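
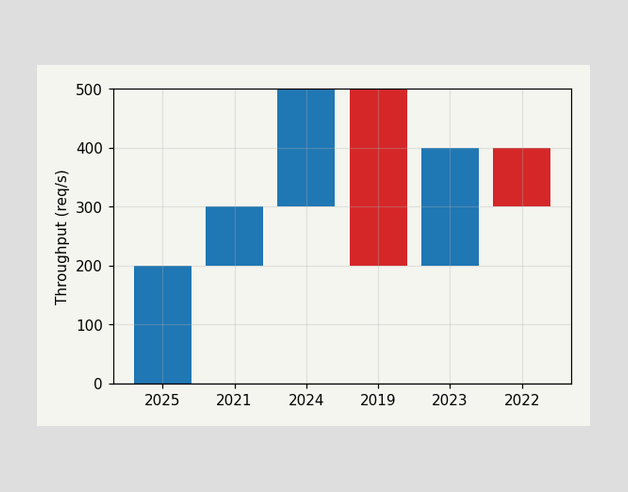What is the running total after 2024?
500req/s

After 2024 the running total reaches 500req/s.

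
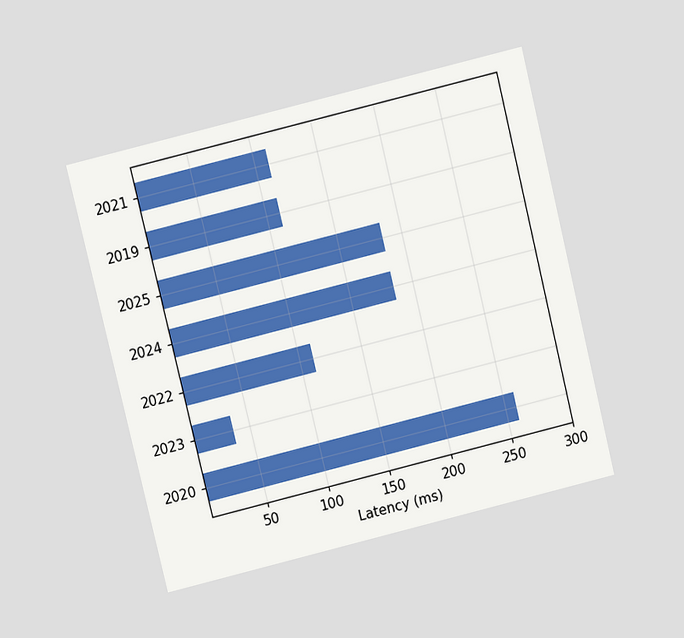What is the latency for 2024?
185ms

The chart is tilted about 14° counter-clockwise and viewed at a slight angle. Reading along the chart's x-axis, the 2024 bar reaches 185ms.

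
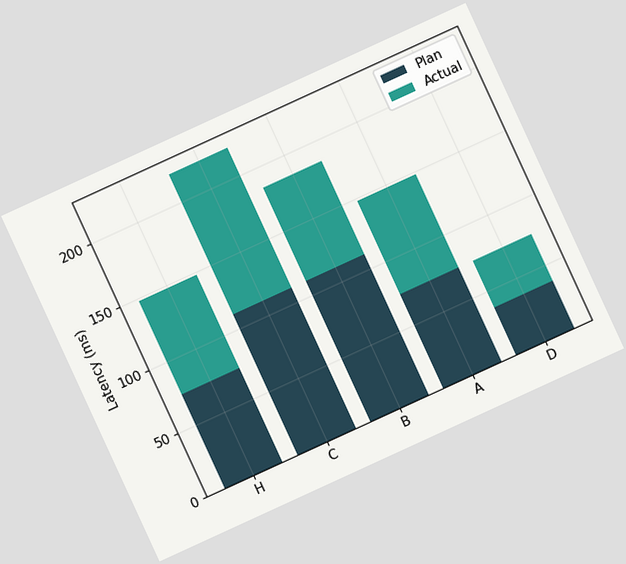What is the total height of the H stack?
The chart is tilted about 25° counter-clockwise. The H stack's top reaches 148ms on the y-axis.

148ms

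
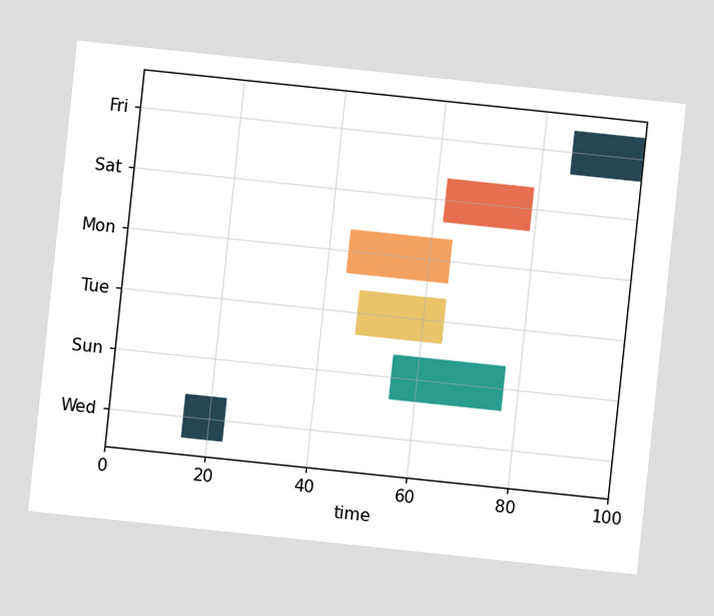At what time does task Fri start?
86

The chart is tilted about 6° clockwise. The Fri bar begins at t=86.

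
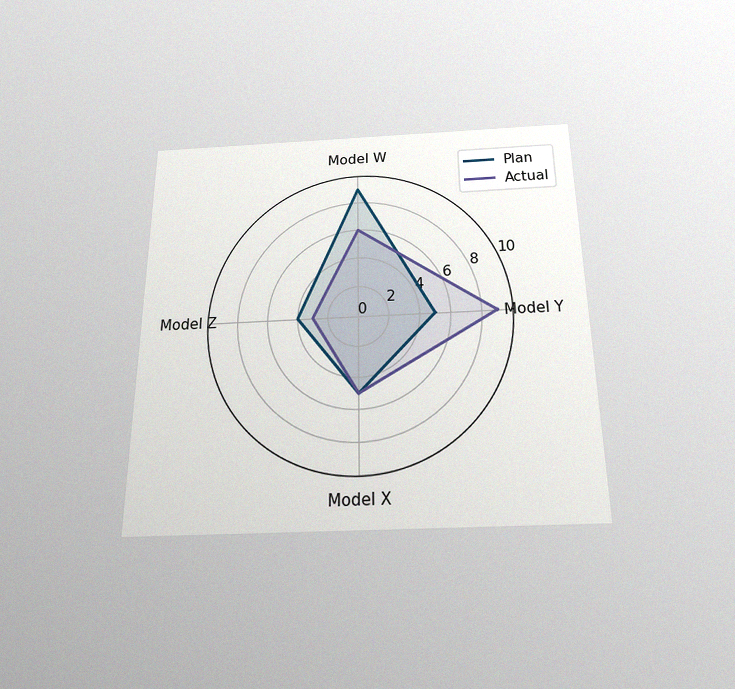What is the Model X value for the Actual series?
5

The chart is viewed slightly from below, with some photo noise. On the Model X axis, Actual reaches 5.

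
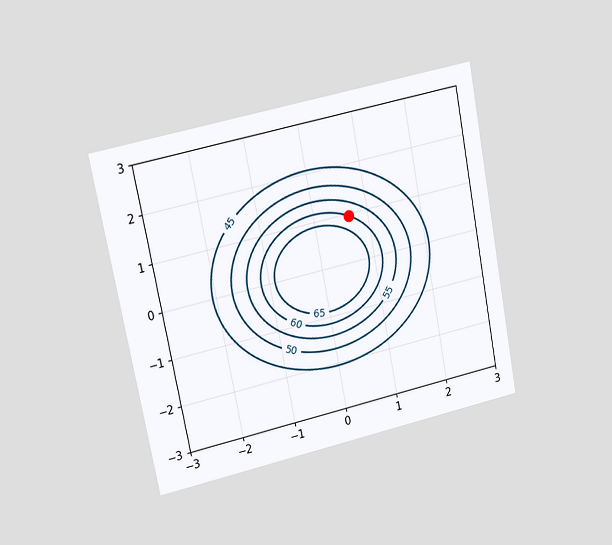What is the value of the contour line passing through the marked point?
The chart is tilted about 11° counter-clockwise and viewed at a slight angle. The marked point sits on the contour labelled 60.

60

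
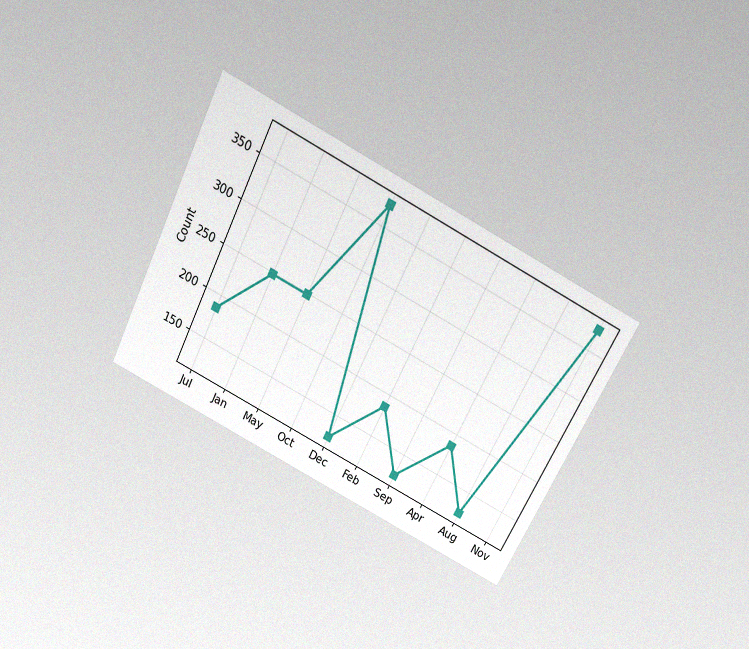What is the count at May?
The chart is tilted about 27° clockwise and viewed slightly from above, with some photo noise. At May, the line is at 248.

248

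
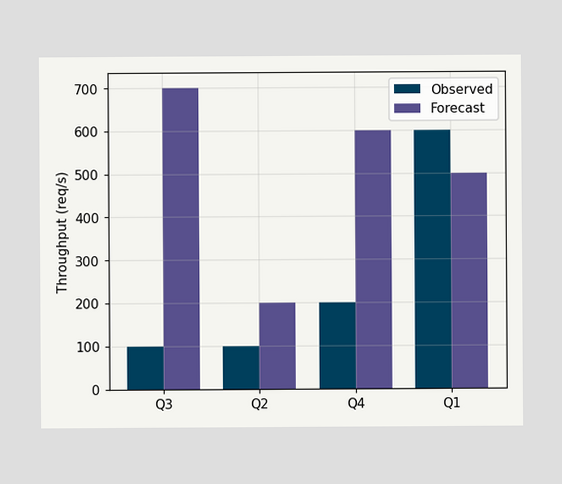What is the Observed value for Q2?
100req/s

The Observed bar at Q2 reaches 100req/s on the y-axis.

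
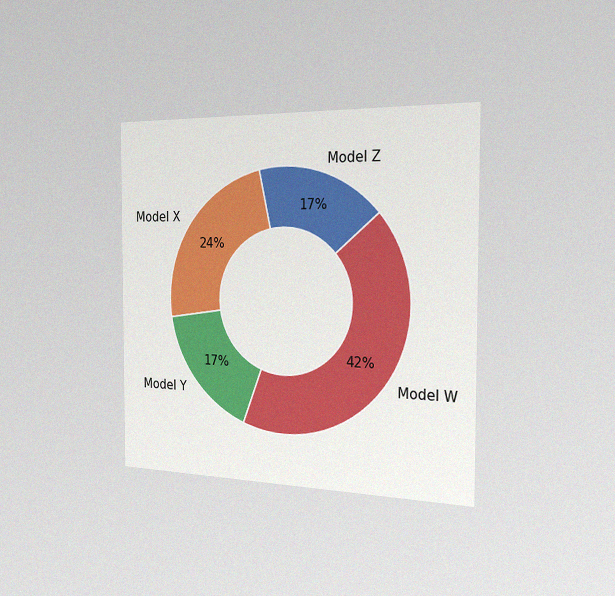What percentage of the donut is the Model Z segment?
17%

The chart is viewed slightly from the right, with some photo noise. The Model Z segment takes up 17% of the ring.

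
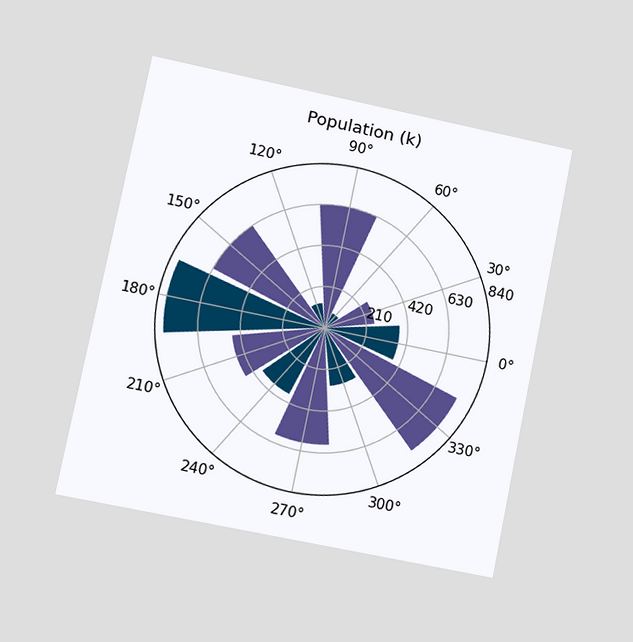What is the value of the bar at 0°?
The chart is tilted about 11° clockwise and viewed at a slight angle. The bar at 0° reaches 378k on the radial axis.

378k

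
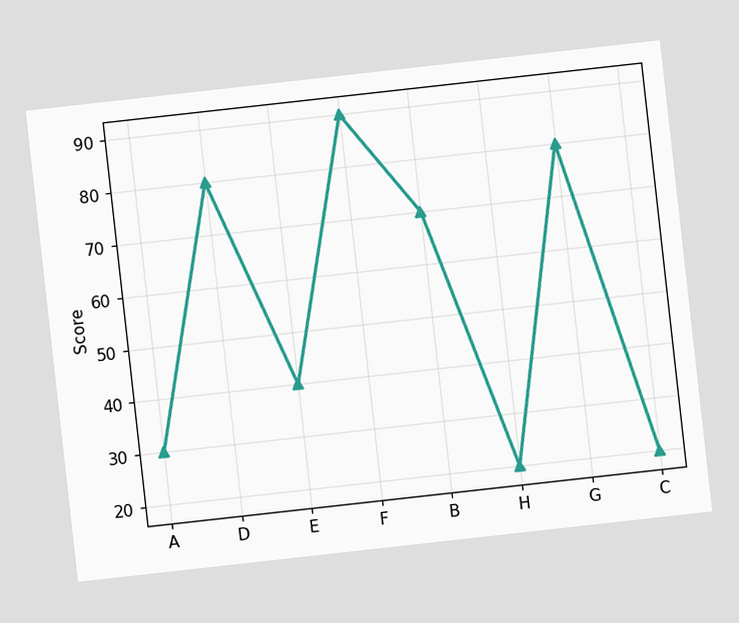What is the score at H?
20

The chart is tilted about 6° counter-clockwise. At H, the line is at 20.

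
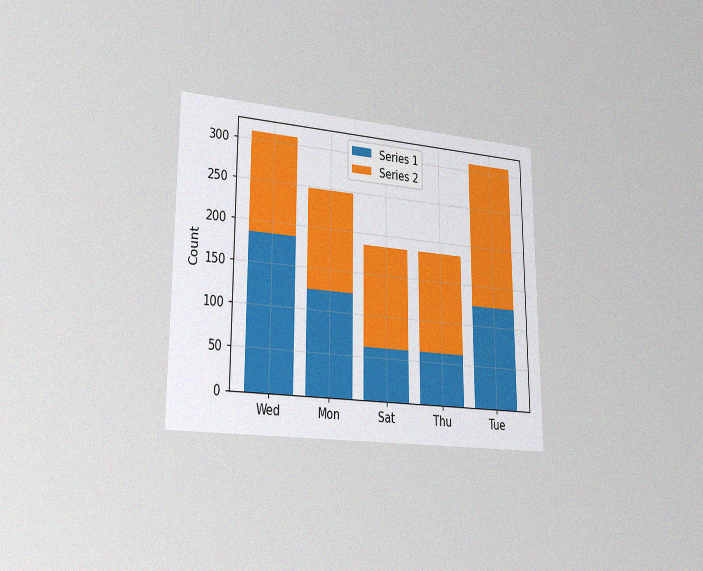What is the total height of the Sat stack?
186

The chart is viewed slightly from the left, with some photo noise. The Sat stack's top reaches 186 on the y-axis.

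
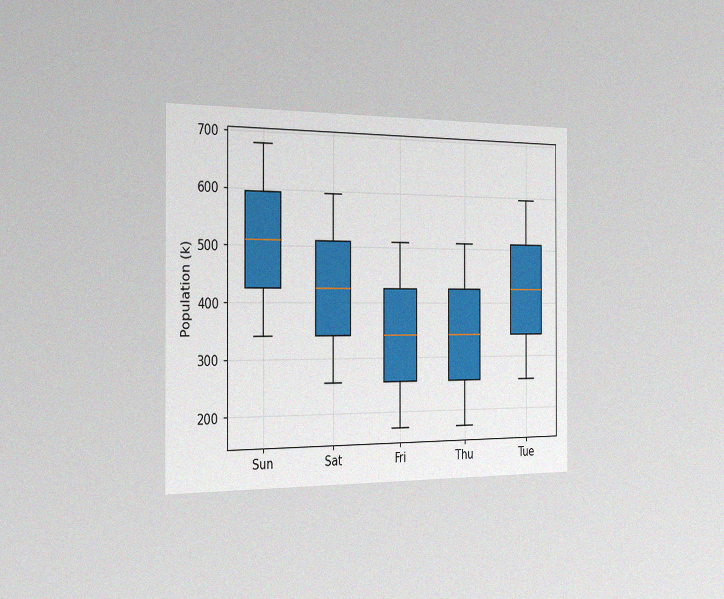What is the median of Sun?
510k

The chart is viewed slightly from the left, with some photo noise. The median line in the Sun box sits at 510k.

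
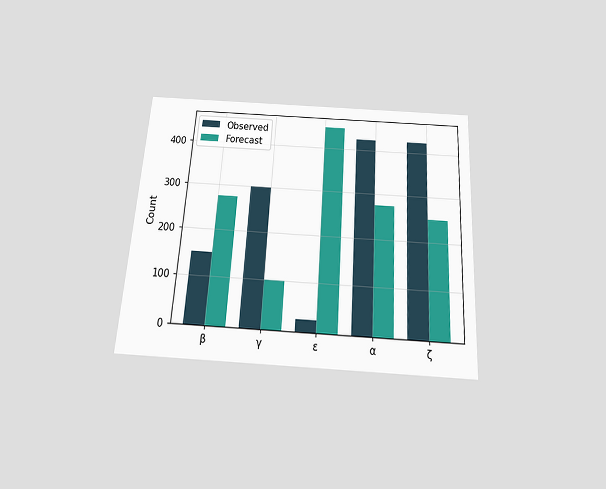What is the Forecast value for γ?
The chart is tilted about 4° clockwise and viewed slightly from below. The Forecast bar at γ reaches 100 on the y-axis.

100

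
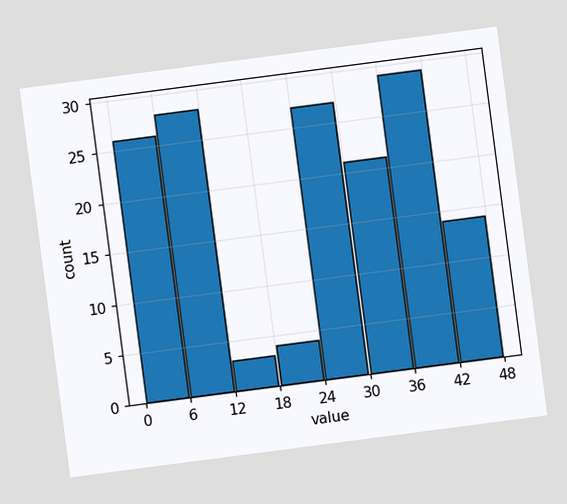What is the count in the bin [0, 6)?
26

The chart is tilted about 7° counter-clockwise. The [0, 6) bin has height 26.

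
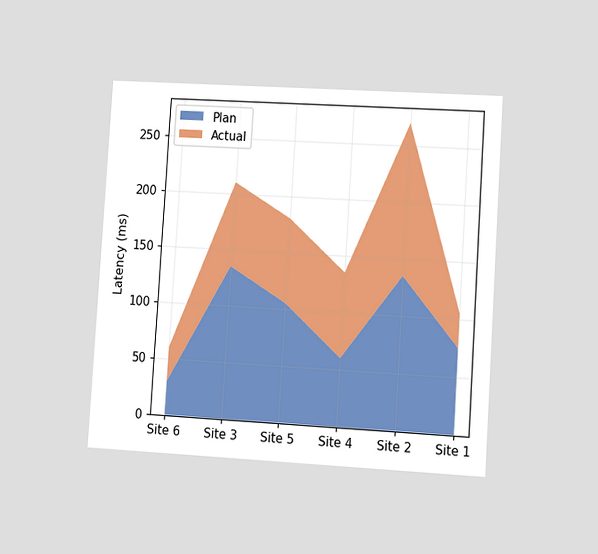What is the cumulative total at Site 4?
135ms

The chart is tilted about 4° clockwise and viewed at a slight angle. The stacked total at Site 4 reaches 135ms.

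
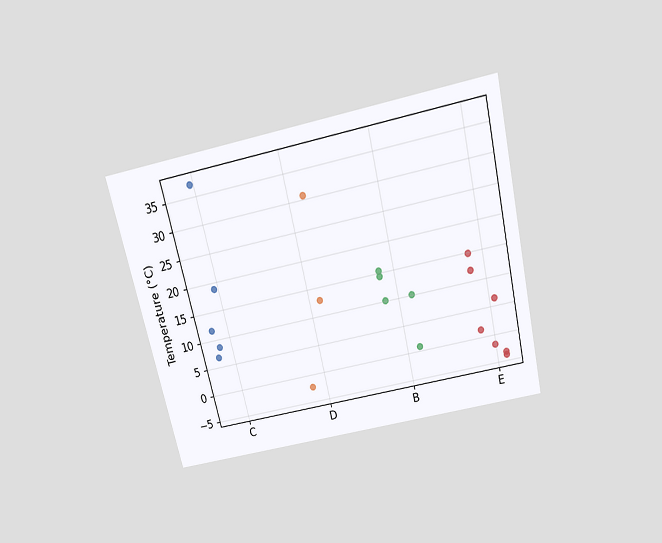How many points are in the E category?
The chart is tilted about 13° counter-clockwise and viewed slightly from above. Counting the markers in the E column gives 7.

7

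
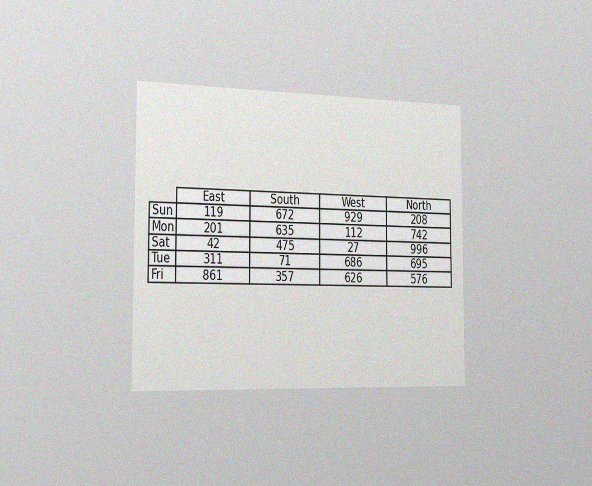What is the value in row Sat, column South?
475

The chart is viewed slightly from the left, with some photo noise. The (Sat, South) cell reads 475.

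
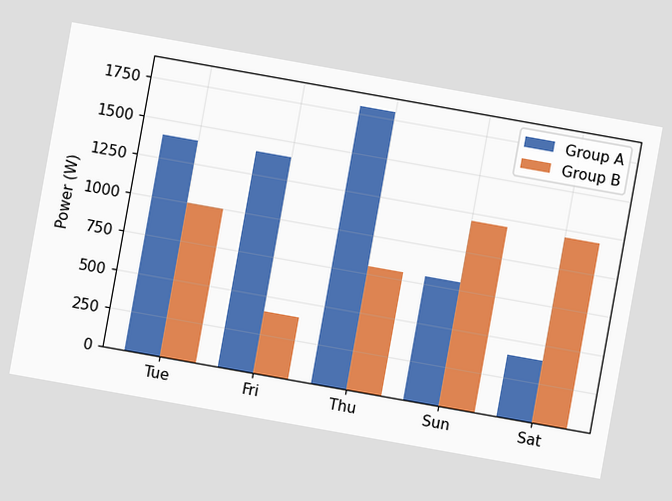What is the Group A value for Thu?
The chart is tilted about 10° clockwise. The Group A bar at Thu reaches 1800W on the y-axis.

1800W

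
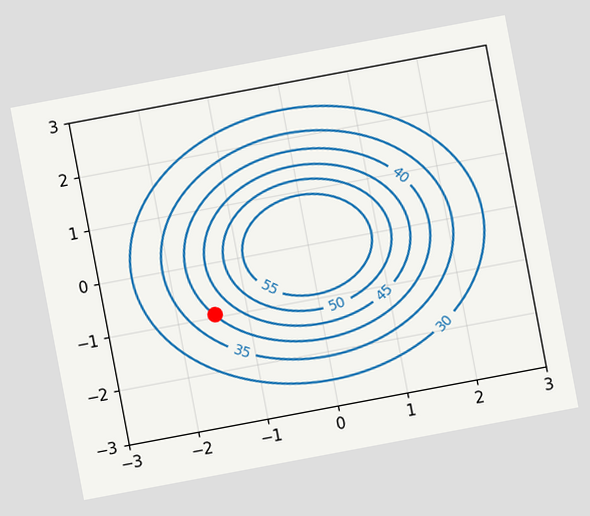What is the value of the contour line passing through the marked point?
40

The chart is tilted about 11° counter-clockwise. The marked point sits on the contour labelled 40.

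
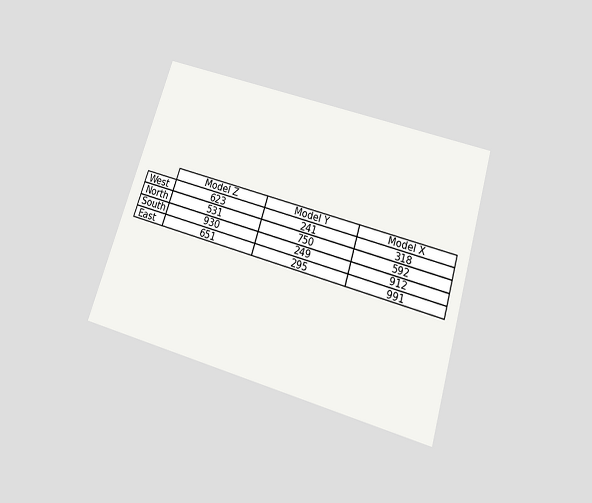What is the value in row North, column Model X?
The chart is tilted about 17° clockwise and viewed slightly from below. The (North, Model X) cell reads 592.

592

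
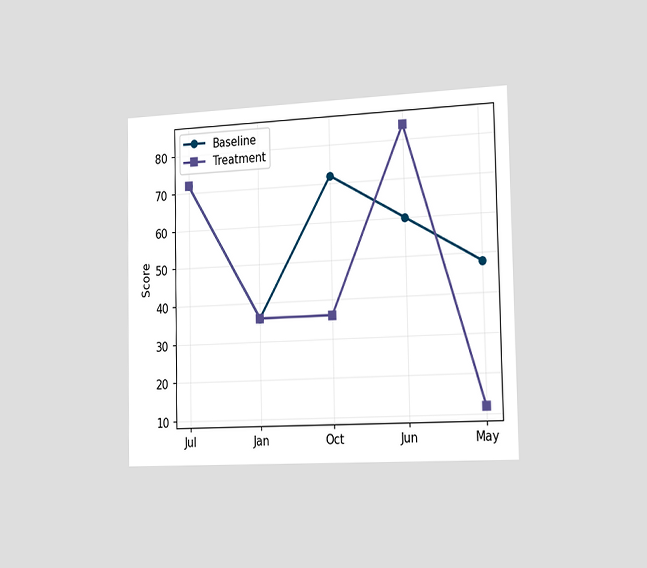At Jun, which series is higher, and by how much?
Treatment, by 24

The chart is viewed slightly from the right. At Jun, Treatment sits above the other line by 24.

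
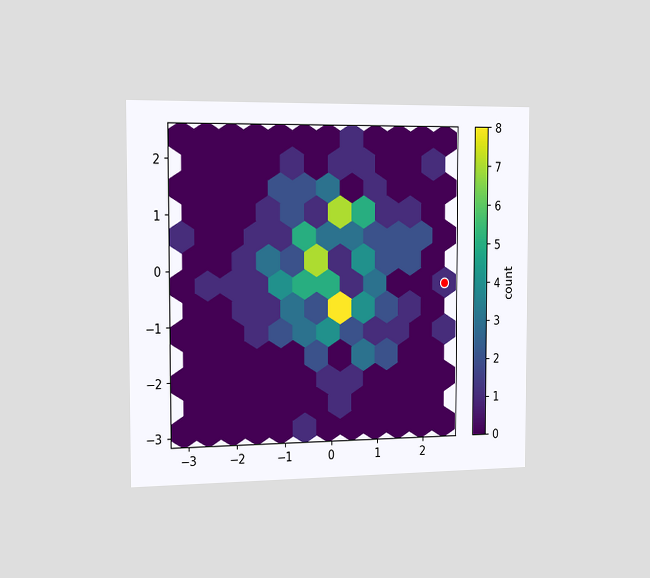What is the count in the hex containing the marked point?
1

The chart is viewed slightly from the left. The marked hex reads 1 on the colorbar.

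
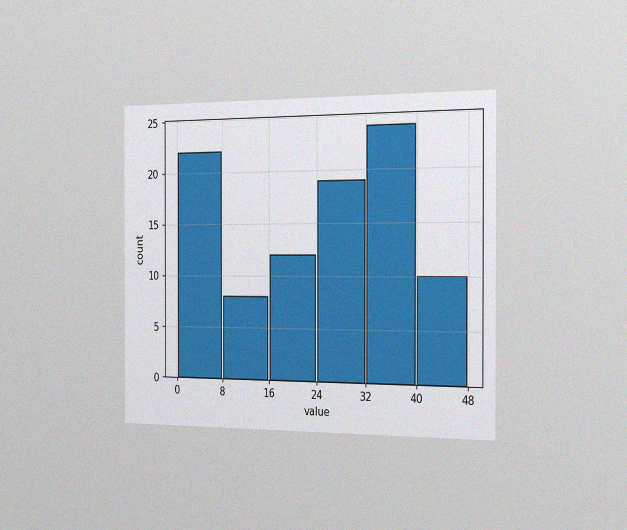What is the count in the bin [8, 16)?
8

The chart is viewed slightly from the right, with some photo noise. The [8, 16) bin has height 8.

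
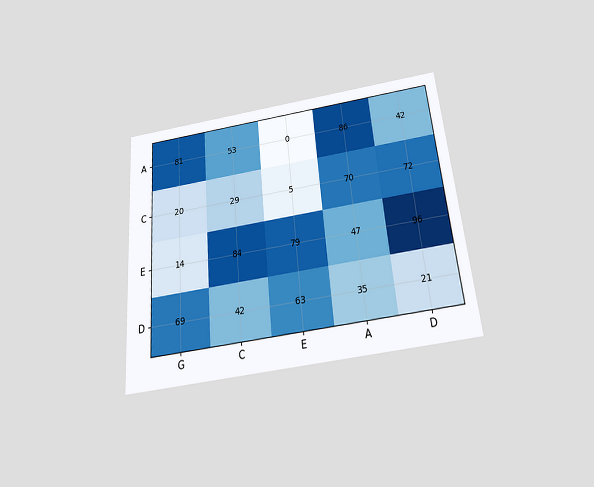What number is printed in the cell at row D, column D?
The chart is tilted about 5° counter-clockwise and viewed slightly from below. The (D, D) cell reads 21.

21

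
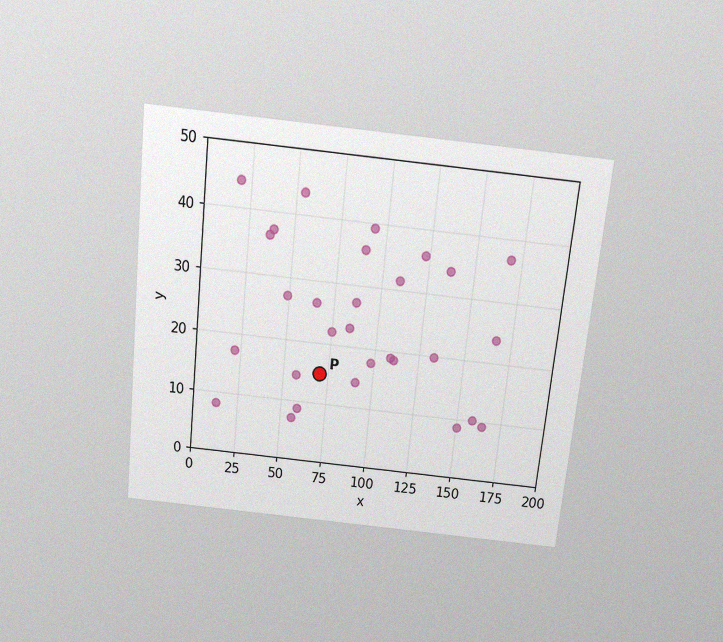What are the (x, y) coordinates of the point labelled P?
The chart is tilted about 6° clockwise and viewed slightly from above, with some photo noise. Following the gridlines from P to each axis, P sits at (70, 15).

(70, 15)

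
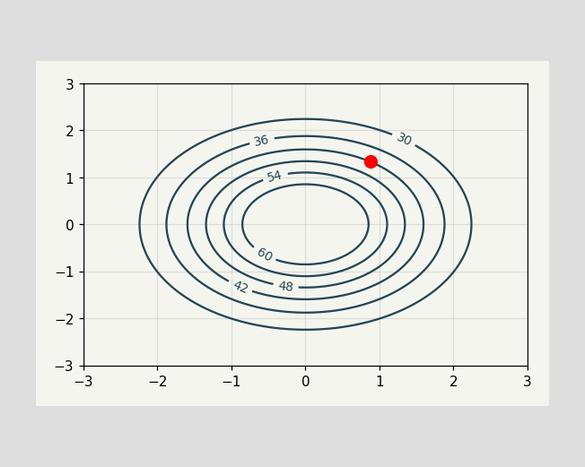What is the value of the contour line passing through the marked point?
The marked point sits on the contour labelled 42.

42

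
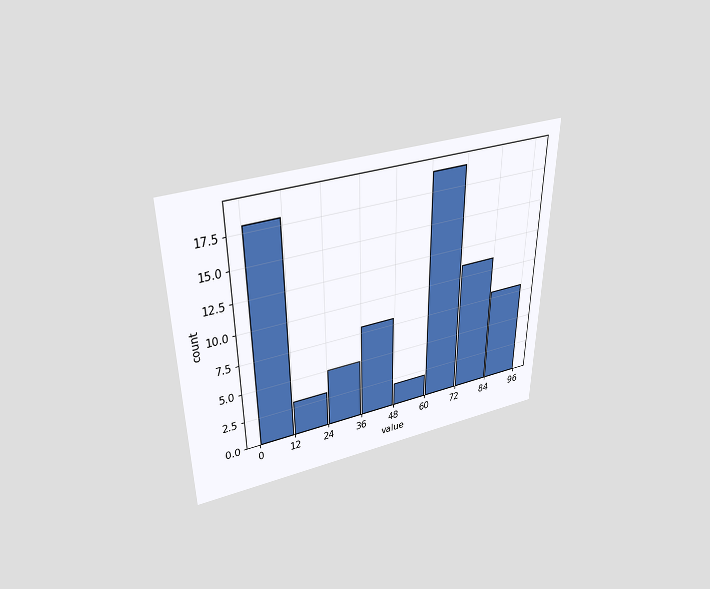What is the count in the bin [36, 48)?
8

The chart is viewed slightly from above. The [36, 48) bin has height 8.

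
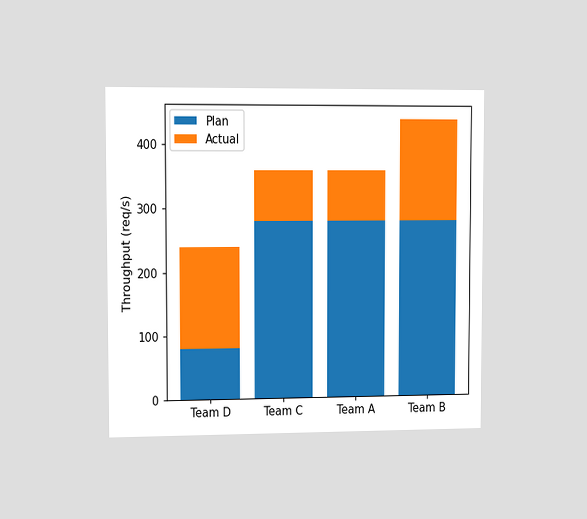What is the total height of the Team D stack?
240req/s

The chart is viewed slightly from the left. The Team D stack's top reaches 240req/s on the y-axis.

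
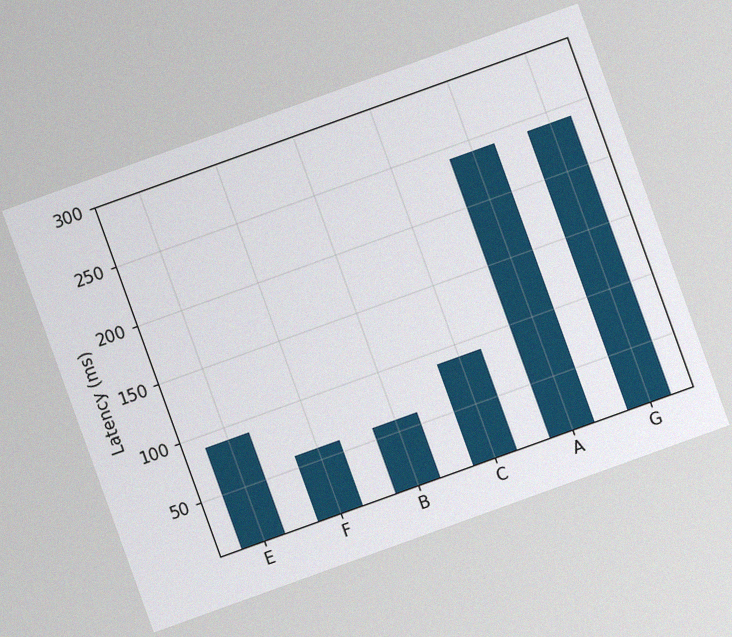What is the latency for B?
The chart is tilted about 20° counter-clockwise, with some photo noise. Reading along the chart's y-axis, the B bar reaches 60ms.

60ms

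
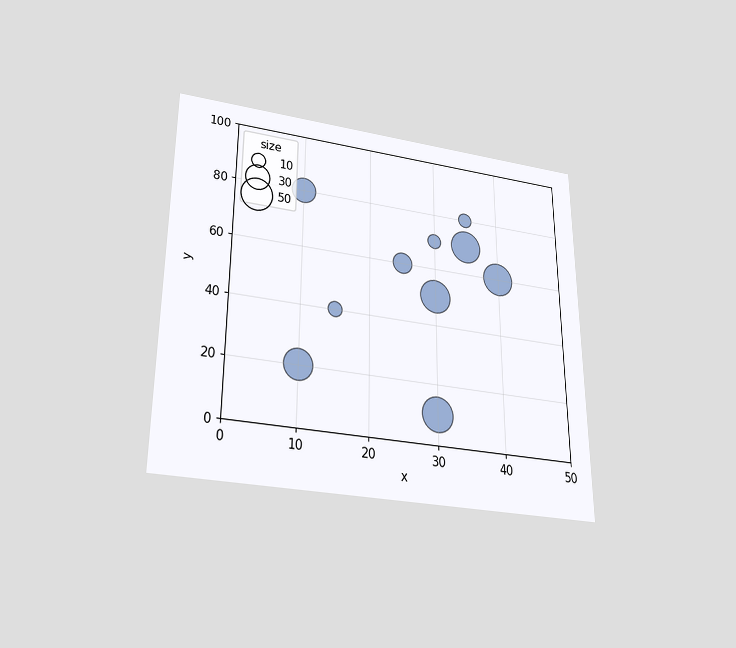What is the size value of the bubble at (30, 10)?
50

The chart is viewed slightly from below. Matching the bubble at (30, 10) against the size legend gives 50.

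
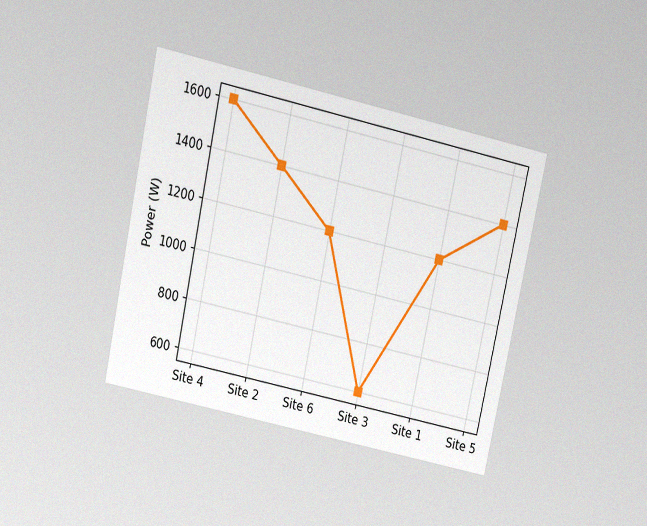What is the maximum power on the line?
The chart is tilted about 12° clockwise and viewed at a slight angle, with some photo noise. The highest point is at Site 4, and reading across to the y-axis gives 1600W.

1600W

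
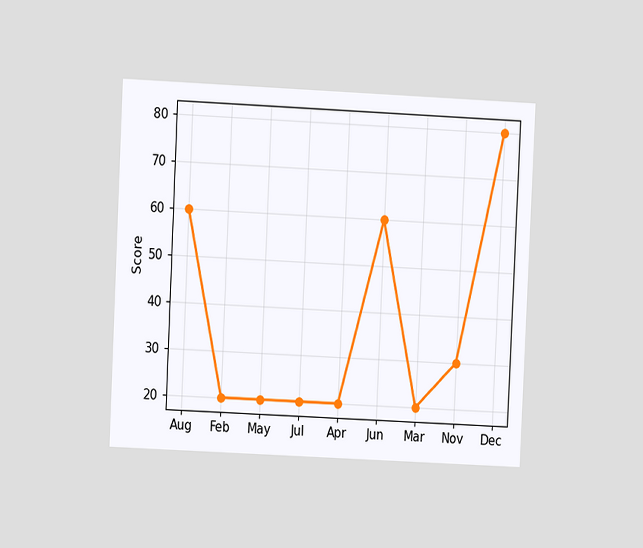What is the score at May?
20

The chart is tilted about 3° clockwise and viewed at a slight angle. At May, the line is at 20.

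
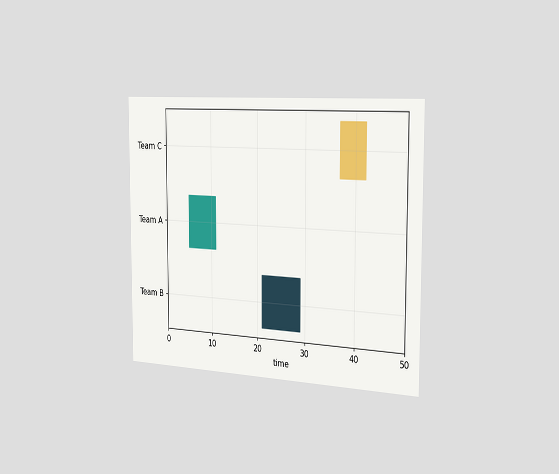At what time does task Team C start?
The chart is viewed slightly from the right. The Team C bar begins at t=37.

37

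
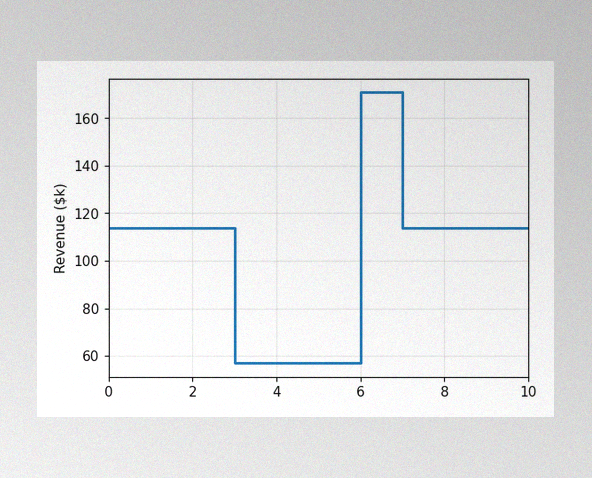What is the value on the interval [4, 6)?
The image has some photo noise and uneven lighting. On [4, 6) the step sits at $57k.

$57k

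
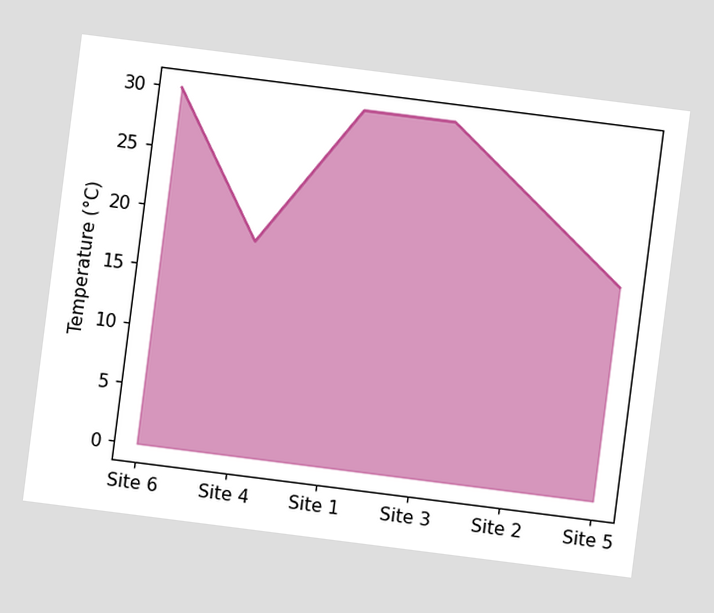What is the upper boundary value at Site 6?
The chart is tilted about 7° clockwise. At Site 6 the upper boundary is at 30°C.

30°C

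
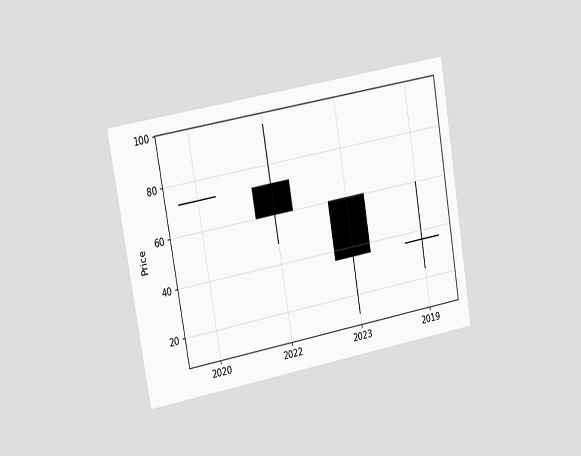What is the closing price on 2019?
36

The chart is tilted about 10° counter-clockwise and viewed slightly from the left. The 2019 candle closes at 36.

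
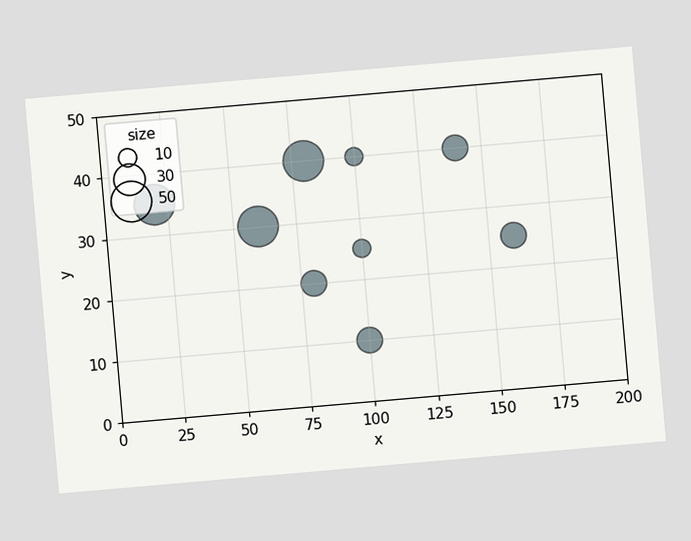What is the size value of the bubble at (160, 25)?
The chart is tilted about 5° counter-clockwise. Matching the bubble at (160, 25) against the size legend gives 20.

20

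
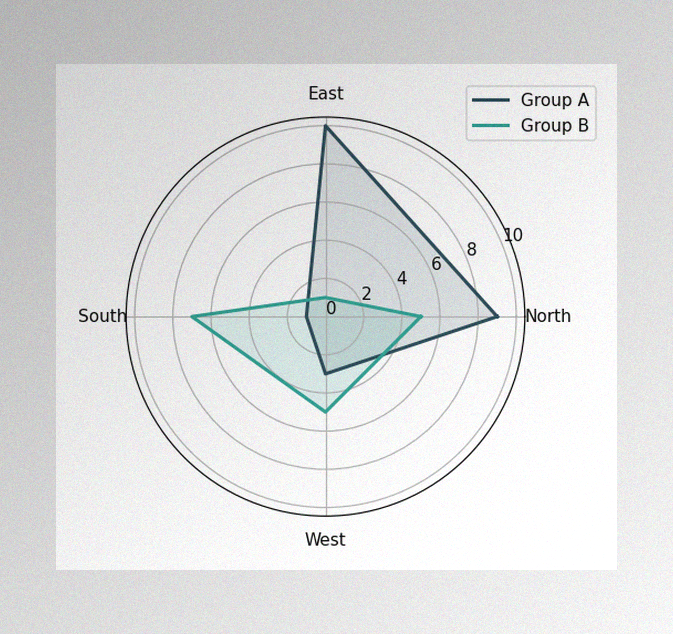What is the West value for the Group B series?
The image has some photo noise and uneven lighting. On the West axis, Group B reaches 5.

5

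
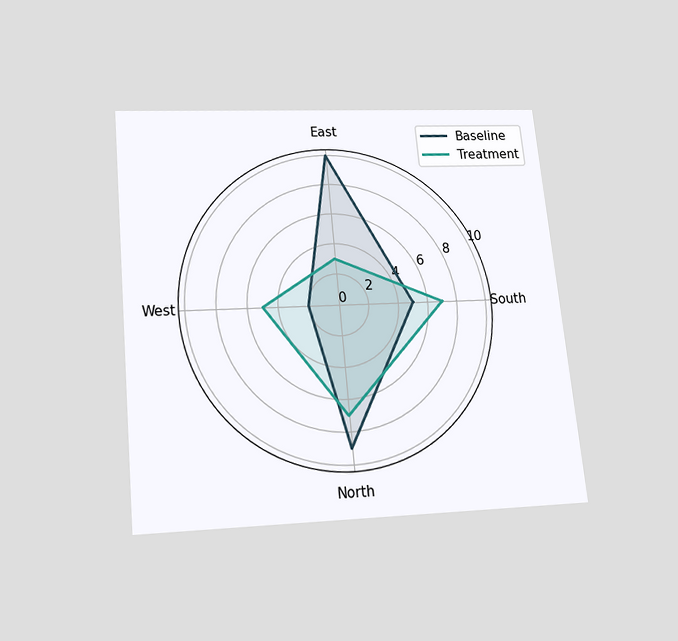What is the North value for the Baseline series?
The chart is tilted about 6° counter-clockwise and viewed slightly from below. On the North axis, Baseline reaches 9.

9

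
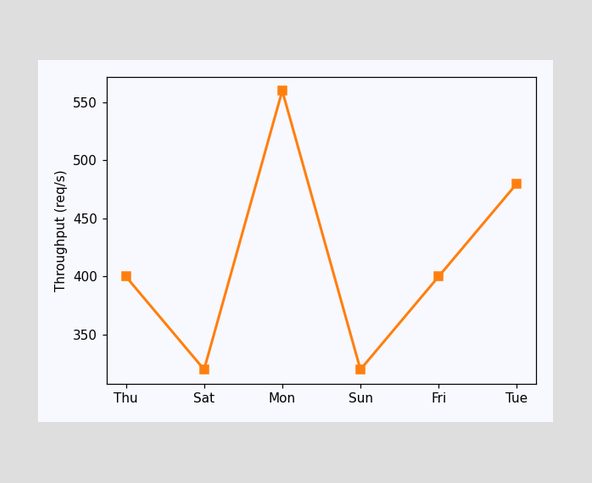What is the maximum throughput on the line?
560req/s

The highest point is at Mon, and reading across to the y-axis gives 560req/s.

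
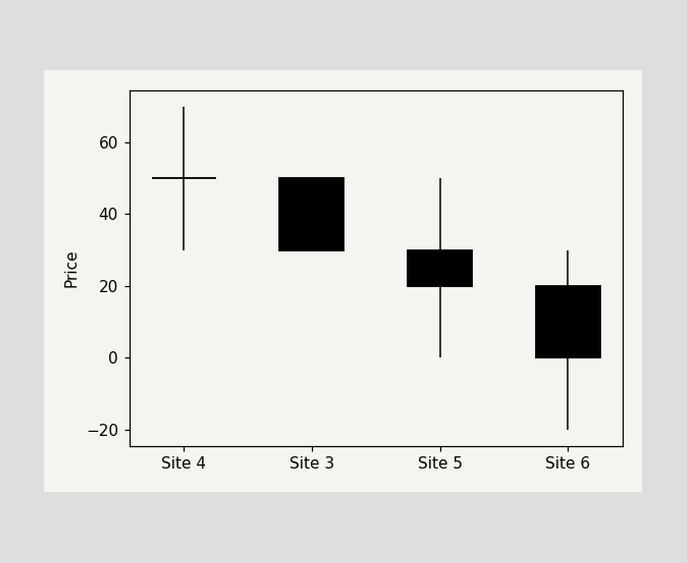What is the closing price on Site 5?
20

The Site 5 candle closes at 20.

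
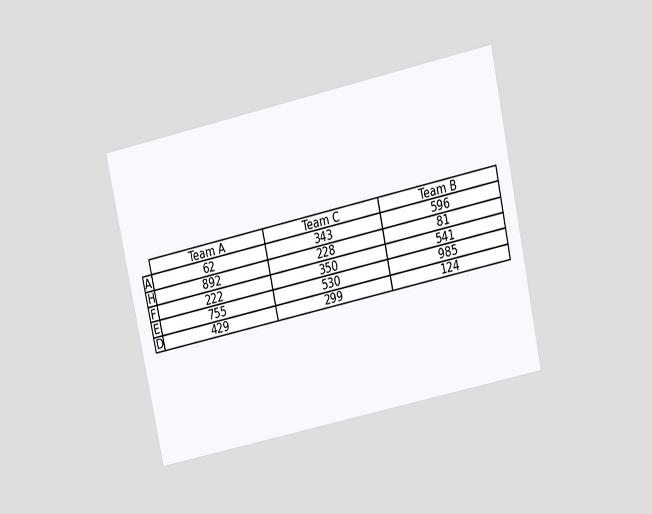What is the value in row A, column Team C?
343

The chart is tilted about 12° counter-clockwise and viewed at a slight angle. The (A, Team C) cell reads 343.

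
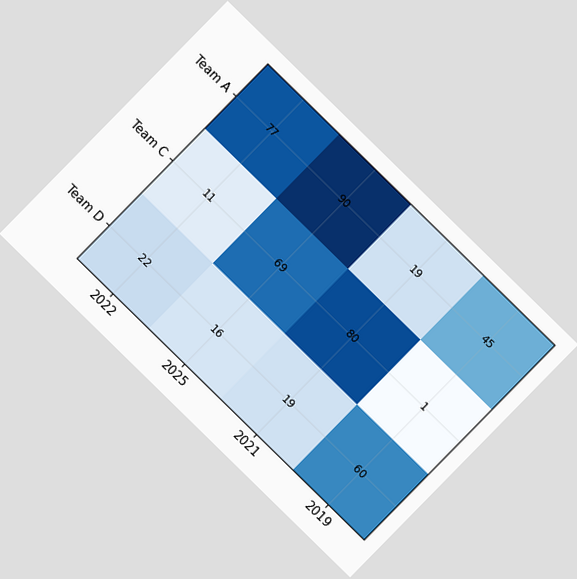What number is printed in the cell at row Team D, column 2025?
16

The chart is tilted about 44° clockwise. The (Team D, 2025) cell reads 16.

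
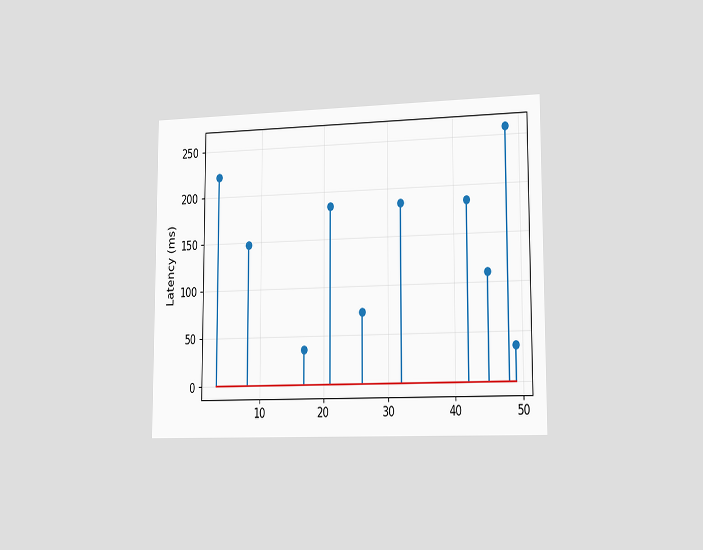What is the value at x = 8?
148ms

The chart is viewed slightly from the right. The stem at x=8 reaches 148ms.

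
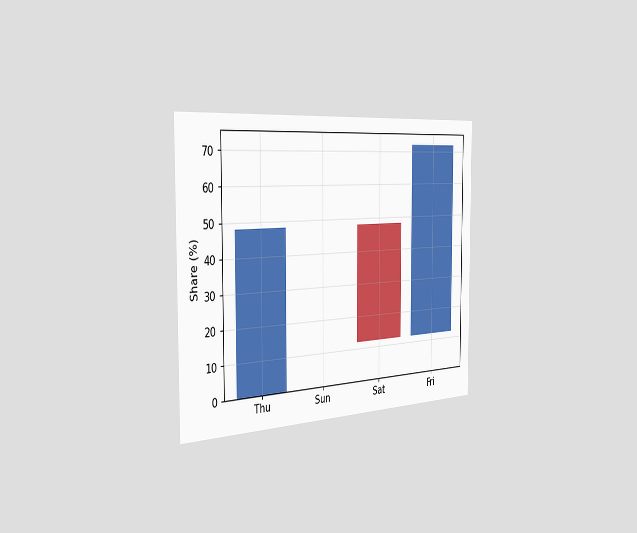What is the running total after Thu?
The chart is viewed slightly from the left. After Thu the running total reaches 48%.

48%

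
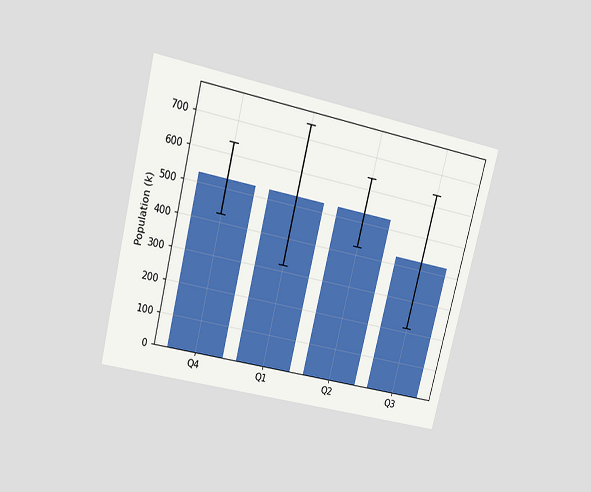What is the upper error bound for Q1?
The chart is tilted about 14° clockwise and viewed slightly from above. The Q1 bar's upper whisker reaches 742k.

742k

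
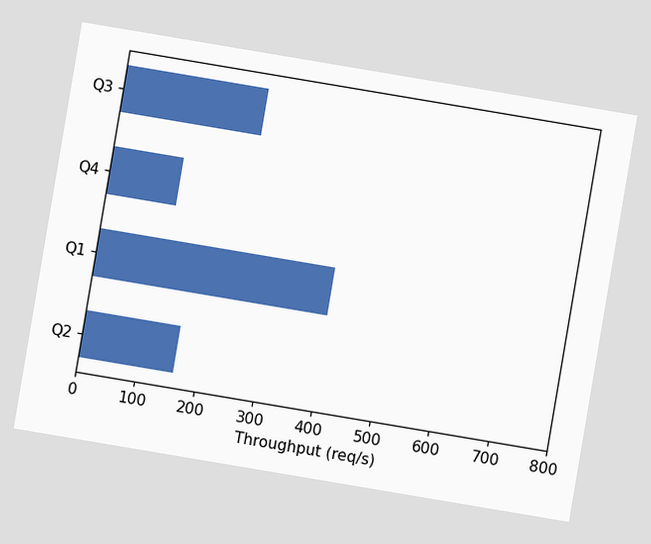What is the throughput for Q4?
120req/s

The chart is tilted about 10° clockwise. Reading along the chart's x-axis, the Q4 bar reaches 120req/s.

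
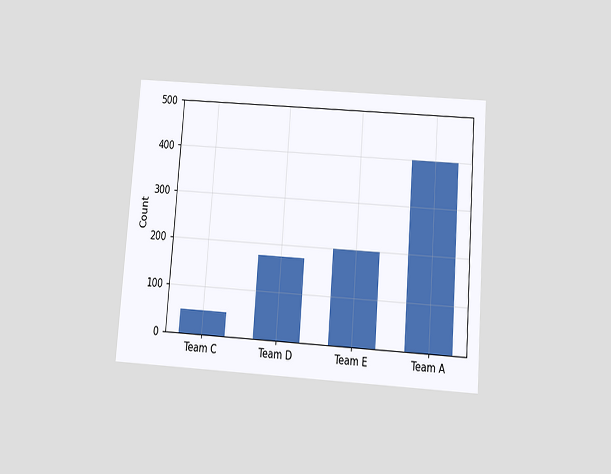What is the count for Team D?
The chart is tilted about 4° clockwise and viewed slightly from below. Reading along the chart's y-axis, the Team D bar reaches 175.

175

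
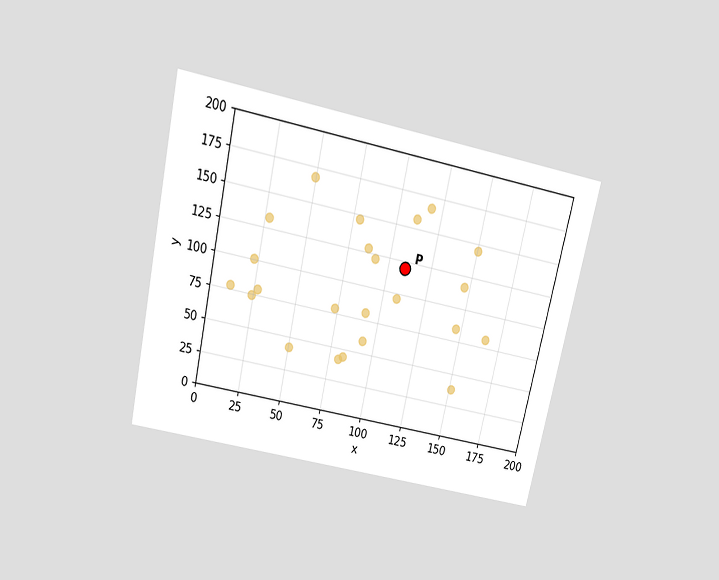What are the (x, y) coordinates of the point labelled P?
The chart is tilted about 12° clockwise and viewed slightly from above. Following the gridlines from P to each axis, P sits at (110, 120).

(110, 120)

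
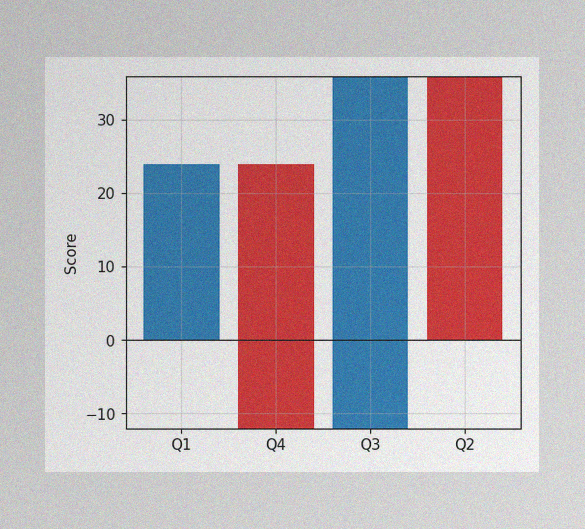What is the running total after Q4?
-12

The image has some photo noise and uneven lighting. After Q4 the running total reaches -12.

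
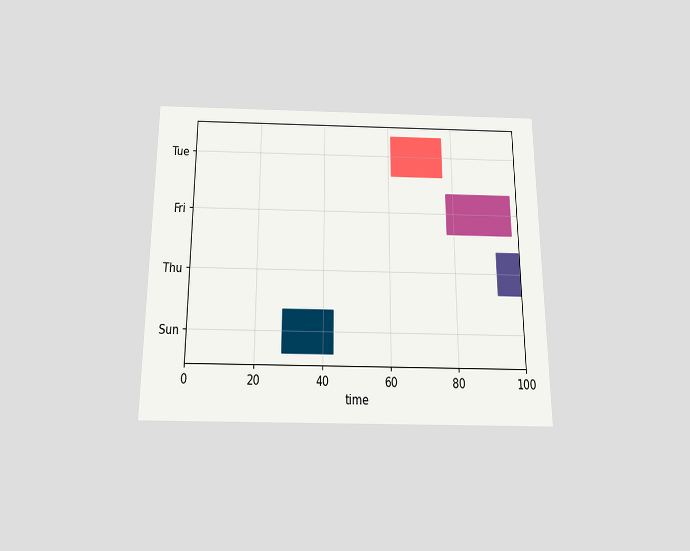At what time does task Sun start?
The chart is viewed slightly from below. The Sun bar begins at t=28.

28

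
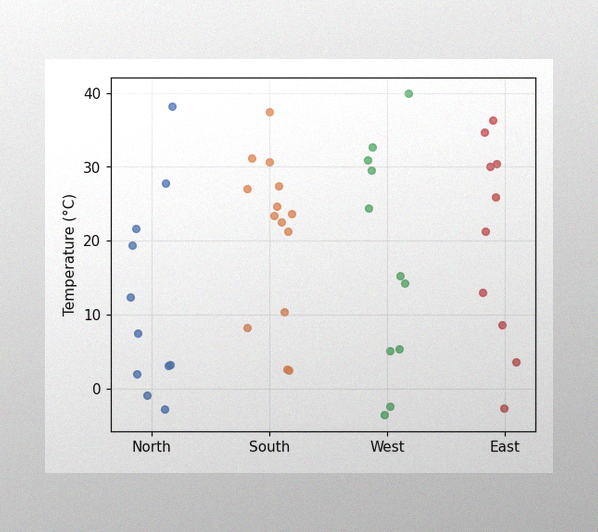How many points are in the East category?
The image has some photo noise and uneven lighting. Counting the markers in the East column gives 10.

10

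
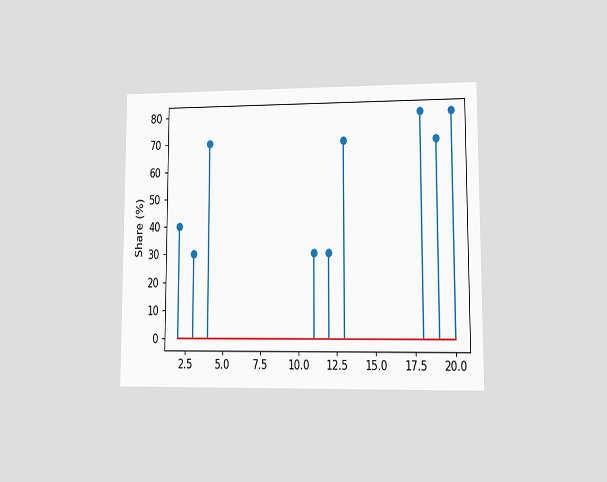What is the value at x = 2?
40%

The chart is viewed at a slight angle. The stem at x=2 reaches 40%.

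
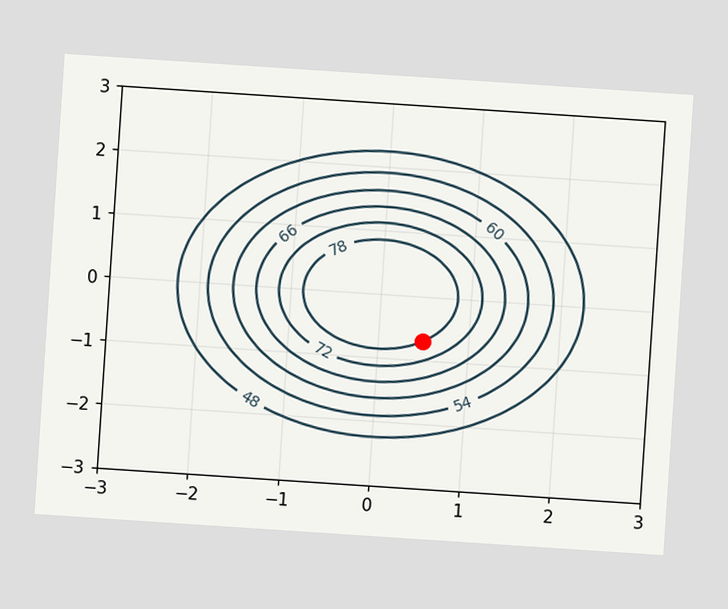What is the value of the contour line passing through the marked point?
The chart is tilted about 4° clockwise. The marked point sits on the contour labelled 78.

78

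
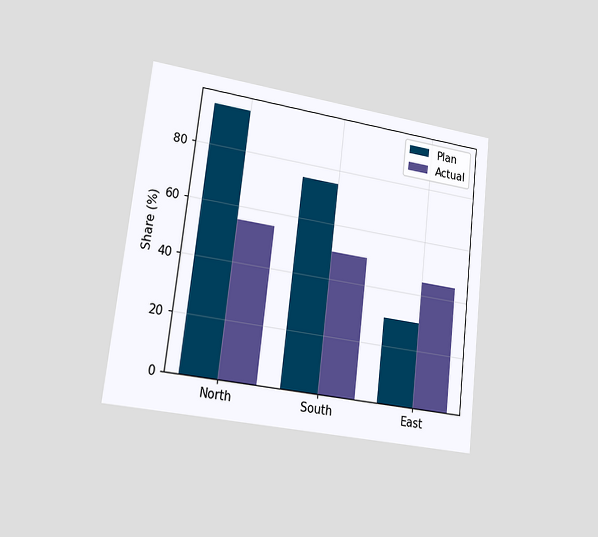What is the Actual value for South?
50%

The chart is tilted about 7° clockwise and viewed slightly from the left. The Actual bar at South reaches 50% on the y-axis.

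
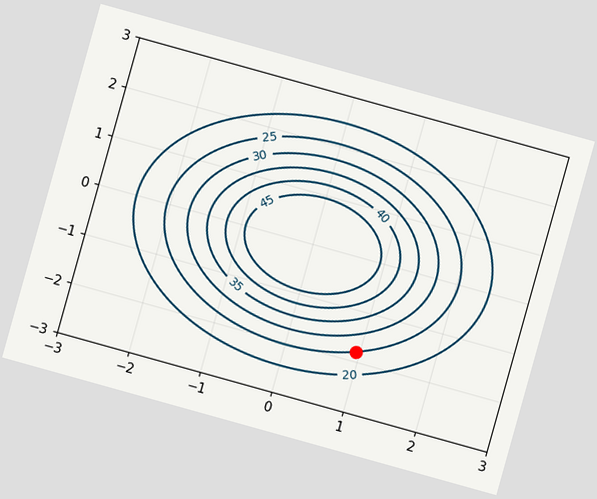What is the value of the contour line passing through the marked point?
The chart is tilted about 16° clockwise. The marked point sits on the contour labelled 25.

25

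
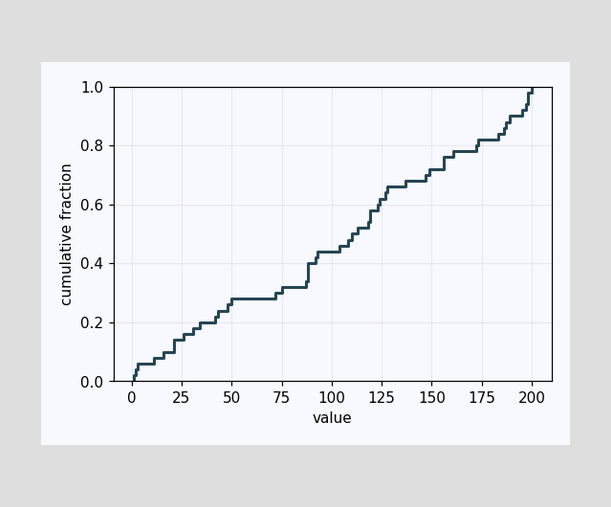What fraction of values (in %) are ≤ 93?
At x=93 the ECDF step is at 44%.

44%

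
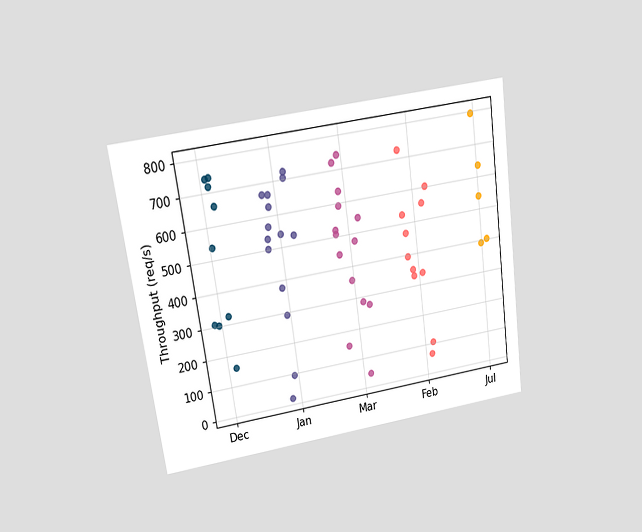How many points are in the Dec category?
The chart is tilted about 8° counter-clockwise and viewed at a slight angle. Counting the markers in the Dec column gives 9.

9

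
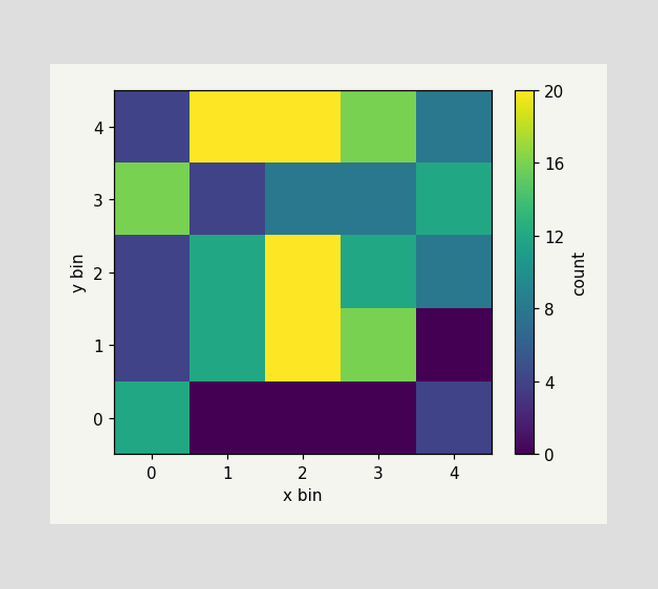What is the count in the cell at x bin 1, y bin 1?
12

Matching the cell (1, 1) against the colorbar gives 12.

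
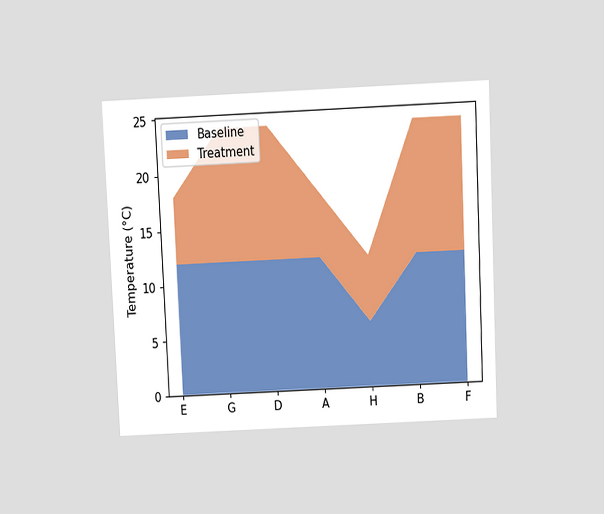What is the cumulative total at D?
24°C

The chart is tilted about 3° counter-clockwise and viewed slightly from above. The stacked total at D reaches 24°C.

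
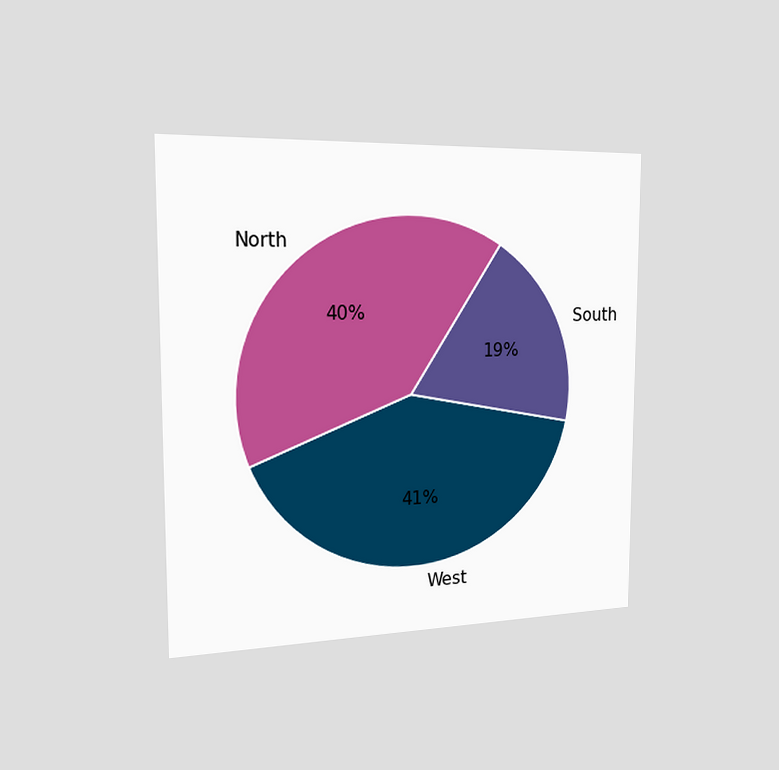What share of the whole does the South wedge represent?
The chart is viewed slightly from the left. The South slice takes up 19% of the pie.

19%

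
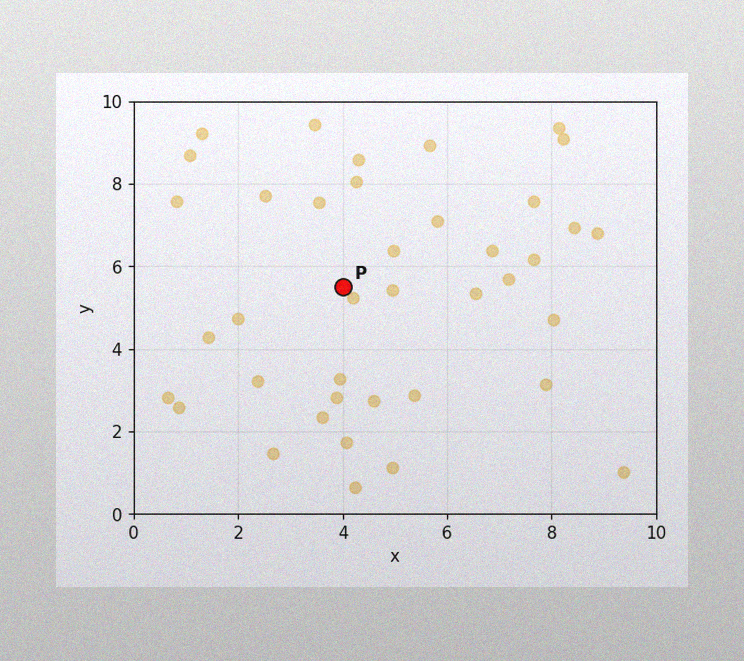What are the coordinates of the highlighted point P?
The image has some photo noise and uneven lighting. Following the gridlines from P to each axis, P sits at (4, 5.5).

(4, 5.5)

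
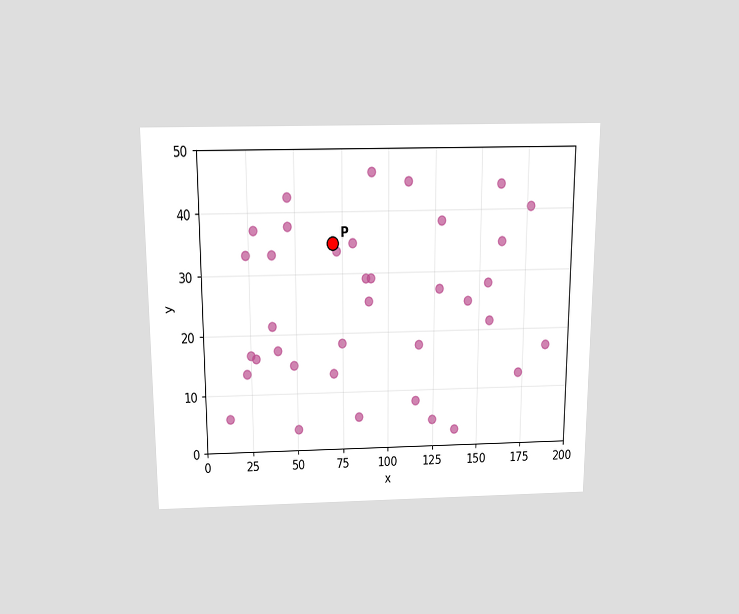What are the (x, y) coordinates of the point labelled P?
The chart is viewed slightly from above. Following the gridlines from P to each axis, P sits at (70, 35).

(70, 35)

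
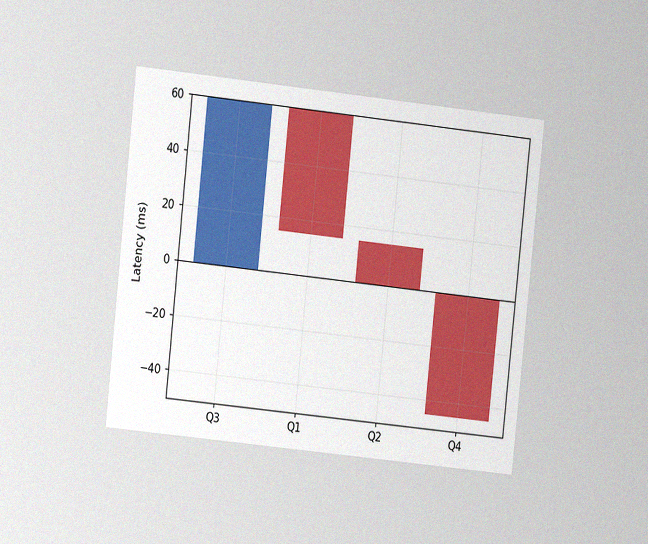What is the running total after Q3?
The chart is tilted about 6° clockwise and viewed at a slight angle, with some photo noise. After Q3 the running total reaches 60ms.

60ms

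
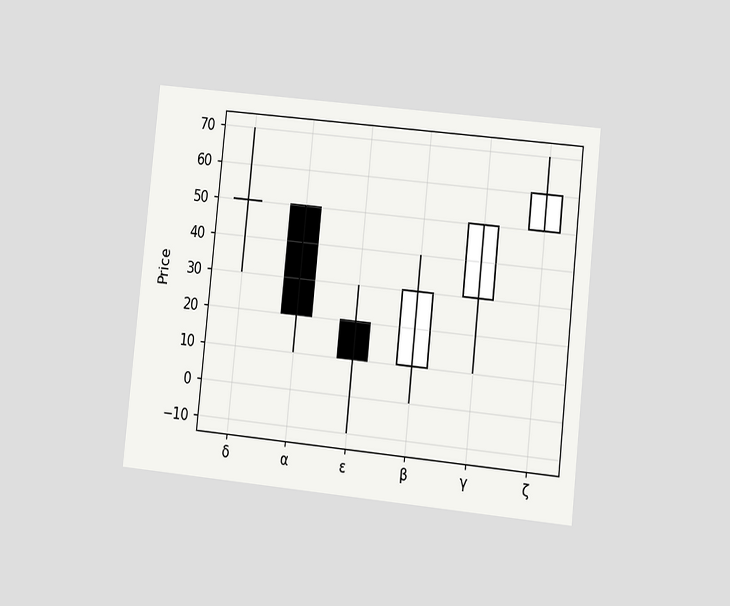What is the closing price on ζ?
60

The chart is tilted about 6° clockwise and viewed at a slight angle. The ζ candle closes at 60.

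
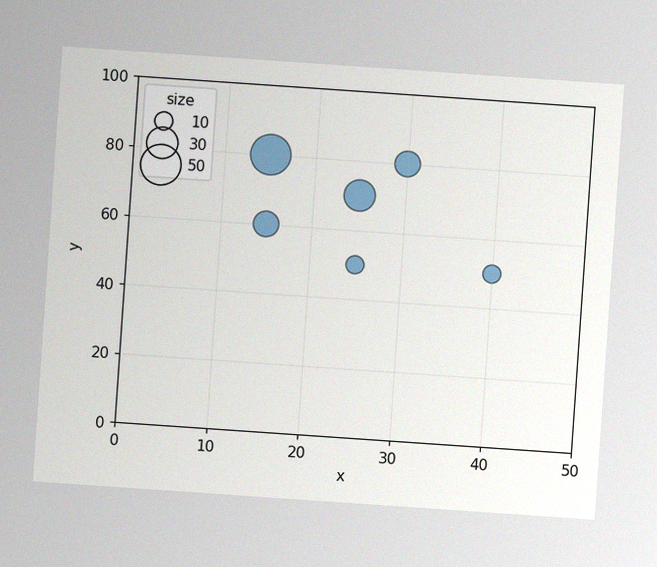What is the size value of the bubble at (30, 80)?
The chart is tilted about 4° clockwise, with some photo noise. Matching the bubble at (30, 80) against the size legend gives 20.

20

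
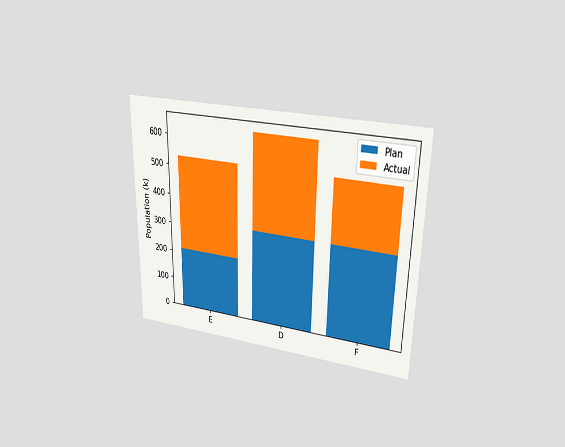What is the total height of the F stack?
The chart is viewed at a slight angle. The F stack's top reaches 530k on the y-axis.

530k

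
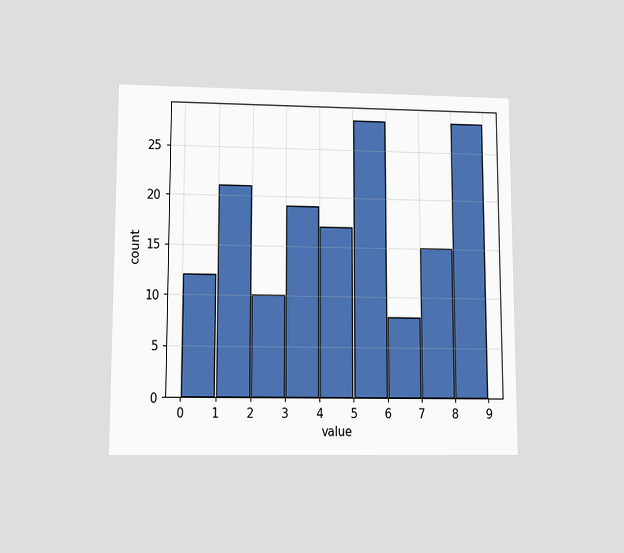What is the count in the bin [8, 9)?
The chart is viewed at a slight angle. The [8, 9) bin has height 28.

28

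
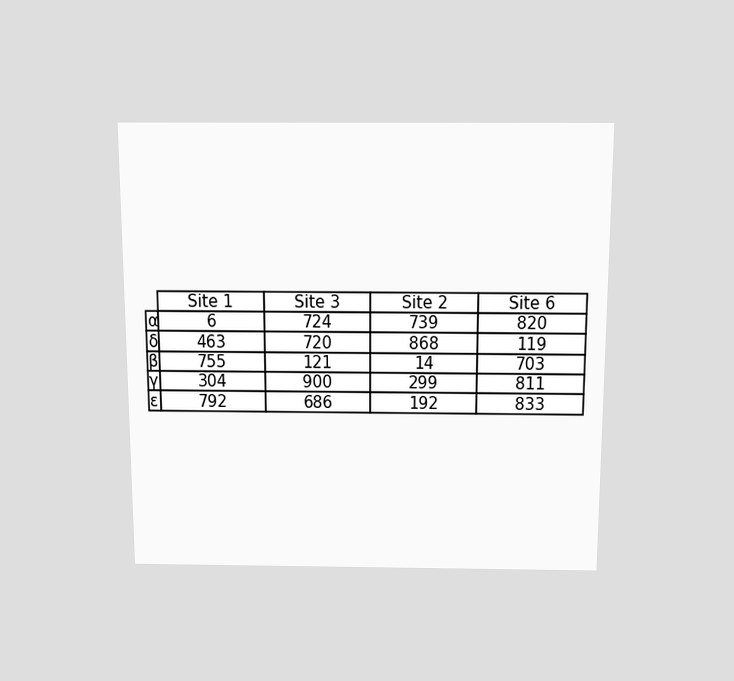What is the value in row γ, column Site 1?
304

The chart is viewed slightly from above. The (γ, Site 1) cell reads 304.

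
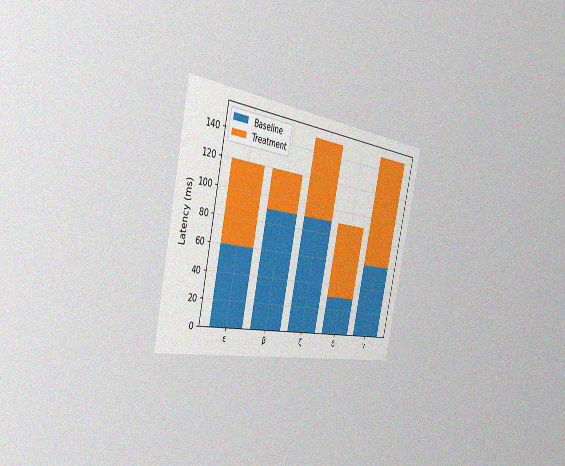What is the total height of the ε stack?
120ms

The chart is tilted about 12° clockwise and viewed slightly from the left, with some photo noise. The ε stack's top reaches 120ms on the y-axis.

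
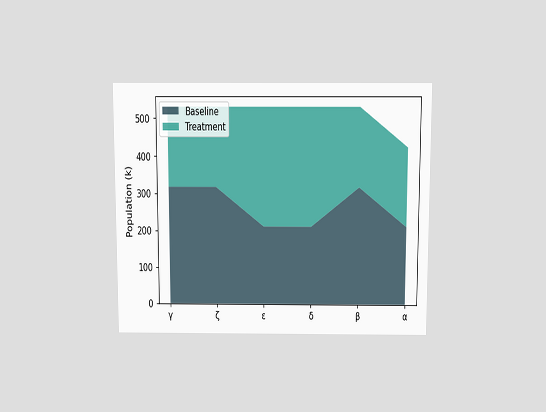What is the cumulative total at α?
424k

The chart is viewed slightly from above. The stacked total at α reaches 424k.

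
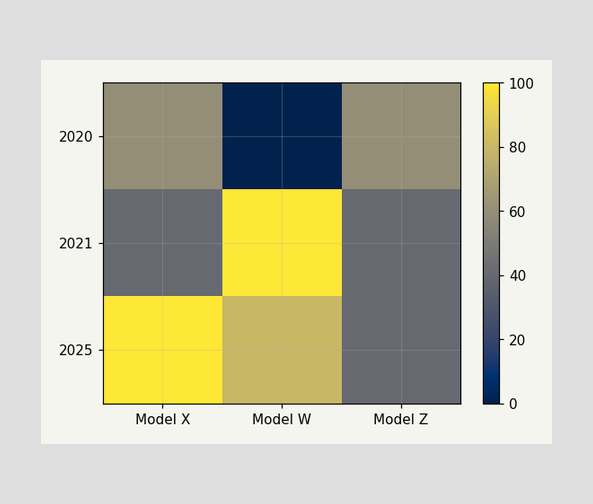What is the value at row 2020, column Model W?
Matching cell (2020, Model W) against the colorbar gives 0.

0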